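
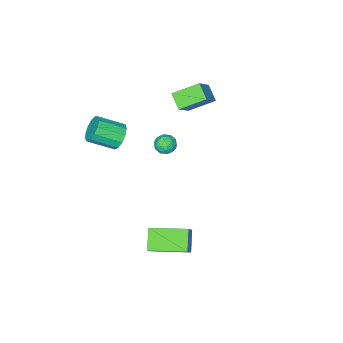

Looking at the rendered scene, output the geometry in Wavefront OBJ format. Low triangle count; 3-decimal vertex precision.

v 2.367 -1.438 3.577
v 2.939 -1.147 3.083
v 4.026 -2.052 3.809
v 3.453 -2.342 4.303
v 2.928 -0.869 3.444
v 4.015 -1.774 4.171
v 2.739 -0.772 3.848
v 3.826 -1.676 4.575
v 2.432 -0.886 4.166
v 3.519 -1.79 4.893
v 2.104 -1.175 4.296
v 3.191 -2.08 5.023
v 1.859 -1.548 4.198
v 2.946 -2.452 4.925
v 1.776 -1.885 3.903
v 2.863 -2.79 4.63
v 1.88 -2.081 3.504
v 2.967 -2.986 4.231
v 2.138 -2.072 3.128
v 3.225 -2.977 3.855
v 2.469 -1.862 2.894
v 3.556 -2.767 3.621
v 2.768 -1.517 2.878
v 3.855 -2.422 3.604
v 0.215 0.42 3.095
v 0.591 0.935 3.164
v 1.009 -0.195 3.356
v 1.385 0.32 3.425
v 0.907 0.214 3.84
v 0.417 0.594 3.678
v 1.183 0.146 2.842
v 0.693 0.526 2.68
v 1.19 0.766 3.007
v 1.019 0.807 3.624
v 0.581 -0.067 2.896
v 0.41 -0.026 3.513
v 0.333 0.731 3.106
v 1.267 0.009 3.414
v 0.986 -0.054 3.657
v 1.207 0.249 3.698
v 0.231 0.531 3.409
v 0.452 0.834 3.449
v 0.638 0.41 3.847
v 1.148 -0.094 3.071
v 1.369 0.209 3.111
v 0.393 0.491 2.822
v 0.614 0.794 2.863
v 0.962 0.33 2.673
v 0.906 0.935 3.055
v 1.373 0.573 3.209
v 1.254 0.471 2.866
v 0.966 0.694 2.771
v 0.806 0.959 3.418
v 1.273 0.598 3.571
v 0.992 0.535 3.815
v 0.703 0.759 3.72
v 1.158 0.86 3.326
v 0.327 0.142 2.949
v 0.794 -0.219 3.102
v 0.897 -0.019 2.8
v 0.608 0.205 2.705
v 0.227 0.167 3.311
v 0.694 -0.195 3.465
v 0.634 0.046 3.749
v 0.346 0.269 3.654
v 0.442 -0.12 3.194
v 1.567 3.284 -3.503
v 0.818 2.51 -2.671
v 2.05 3.552 -2.818
v 1.301 2.779 -1.987
v 2.919 1.641 -3.813
v 2.17 0.868 -2.982
v 3.402 1.91 -3.129
v 2.653 1.136 -2.297
v -2.581 -1.68 2.354
v -2.836 -2.544 2.931
v -3.78 -0.827 3.102
v -4.034 -1.692 3.679
v -1.466 -1.188 3.581
v -1.72 -2.053 4.158
v -2.664 -0.336 4.329
v -2.919 -1.2 4.906
f 2 1 5
f 2 5 3
f 3 5 6
f 3 6 4
f 5 1 7
f 5 7 6
f 6 7 8
f 6 8 4
f 7 1 9
f 7 9 8
f 8 9 10
f 8 10 4
f 9 1 11
f 9 11 10
f 10 11 12
f 10 12 4
f 11 1 13
f 11 13 12
f 12 13 14
f 12 14 4
f 13 1 15
f 13 15 14
f 14 15 16
f 14 16 4
f 15 1 17
f 15 17 16
f 16 17 18
f 16 18 4
f 17 1 19
f 17 19 18
f 18 19 20
f 18 20 4
f 19 1 21
f 19 21 20
f 20 21 22
f 20 22 4
f 21 1 23
f 21 23 22
f 22 23 24
f 22 24 4
f 23 1 2
f 23 2 24
f 24 2 3
f 24 3 4
f 25 62 41
f 62 36 65
f 41 65 30
f 62 65 41
f 25 41 37
f 41 30 42
f 37 42 26
f 41 42 37
f 25 37 46
f 37 26 47
f 46 47 32
f 37 47 46
f 25 46 58
f 46 32 61
f 58 61 35
f 46 61 58
f 25 58 62
f 58 35 66
f 62 66 36
f 58 66 62
f 26 42 53
f 42 30 56
f 53 56 34
f 42 56 53
f 30 65 43
f 65 36 64
f 43 64 29
f 65 64 43
f 36 66 63
f 66 35 59
f 63 59 27
f 66 59 63
f 35 61 60
f 61 32 48
f 60 48 31
f 61 48 60
f 32 47 52
f 47 26 49
f 52 49 33
f 47 49 52
f 28 54 40
f 54 34 55
f 40 55 29
f 54 55 40
f 28 40 38
f 40 29 39
f 38 39 27
f 40 39 38
f 28 38 45
f 38 27 44
f 45 44 31
f 38 44 45
f 28 45 50
f 45 31 51
f 50 51 33
f 45 51 50
f 28 50 54
f 50 33 57
f 54 57 34
f 50 57 54
f 29 55 43
f 55 34 56
f 43 56 30
f 55 56 43
f 27 39 63
f 39 29 64
f 63 64 36
f 39 64 63
f 31 44 60
f 44 27 59
f 60 59 35
f 44 59 60
f 33 51 52
f 51 31 48
f 52 48 32
f 51 48 52
f 34 57 53
f 57 33 49
f 53 49 26
f 57 49 53
f 68 70 67
f 71 68 67
f 67 70 69
f 69 71 67
f 68 74 70
f 72 68 71
f 72 74 68
f 70 74 69
f 73 71 69
f 69 74 73
f 73 72 71
f 74 72 73
f 76 78 75
f 79 76 75
f 75 78 77
f 77 79 75
f 76 82 78
f 80 76 79
f 80 82 76
f 78 82 77
f 81 79 77
f 77 82 81
f 81 80 79
f 82 80 81



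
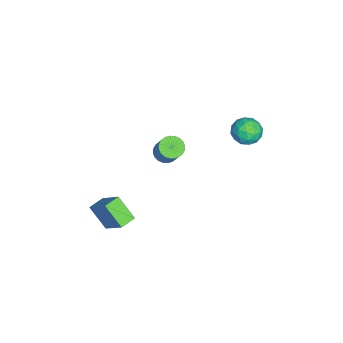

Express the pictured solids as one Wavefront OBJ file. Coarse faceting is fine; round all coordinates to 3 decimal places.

v -1.269 3.343 1.454
v -0.491 3.501 1.547
v -1.209 2.479 2.413
v -0.431 2.637 2.506
v -0.977 3.186 2.703
v -1.014 3.721 2.11
v -0.686 2.259 1.85
v -0.723 2.794 1.257
v -0.131 2.831 1.792
v -0.31 3.404 2.319
v -1.39 2.576 1.641
v -1.569 3.149 2.168
v -0.885 3.498 1.416
v -0.815 2.482 2.544
v -1.135 2.805 2.66
v -0.678 2.898 2.715
v -1.193 3.627 1.747
v -0.735 3.72 1.802
v -1.021 3.535 2.482
v -0.965 2.26 2.158
v -0.507 2.353 2.213
v -1.022 3.082 1.245
v -0.565 3.175 1.3
v -0.679 2.445 1.478
v -0.216 3.197 1.615
v -0.181 2.689 2.179
v -0.331 2.467 1.793
v -0.353 2.781 1.444
v -0.322 3.534 1.925
v -0.287 3.026 2.489
v -0.607 3.349 2.604
v -0.629 3.663 2.256
v -0.11 3.14 2.069
v -1.413 2.954 1.471
v -1.378 2.446 2.035
v -1.071 2.317 1.704
v -1.093 2.631 1.356
v -1.519 3.291 1.781
v -1.484 2.783 2.345
v -1.347 3.199 2.516
v -1.369 3.513 2.167
v -1.59 2.84 1.891
v -2.467 -1.038 -2.059
v -2.08 -0.669 -2.411
v -1.206 -0.253 -1.013
v -1.593 -0.622 -0.661
v -2.258 -0.507 -2.348
v -1.384 -0.09 -0.95
v -2.468 -0.425 -2.241
v -1.595 -0.008 -0.843
v -2.678 -0.436 -2.106
v -1.805 -0.02 -0.708
v -2.856 -0.539 -1.964
v -1.982 -0.123 -0.566
v -2.975 -0.718 -1.837
v -2.101 -0.302 -0.439
v -3.016 -0.946 -1.743
v -2.142 -0.53 -0.345
v -2.973 -1.188 -1.698
v -2.1 -0.771 -0.3
v -2.854 -1.407 -1.707
v -1.98 -0.991 -0.309
v -2.676 -1.57 -1.77
v -1.802 -1.153 -0.372
v -2.465 -1.652 -1.877
v -1.592 -1.235 -0.479
v -2.255 -1.64 -2.012
v -1.382 -1.224 -0.614
v -2.078 -1.537 -2.154
v -1.204 -1.121 -0.756
v -1.959 -1.358 -2.281
v -1.085 -0.942 -0.883
v -1.918 -1.13 -2.375
v -1.044 -0.714 -0.977
v -1.96 -0.889 -2.42
v -1.087 -0.472 -1.022
v 1.063 -2.799 -4.035
v 0.511 -3.655 -3.047
v 1.952 -1.869 -2.734
v 1.399 -2.725 -1.745
v 1.721 -3.315 -4.115
v 1.168 -4.171 -3.126
v 2.609 -2.385 -2.813
v 2.057 -3.241 -1.825
f 1 38 17
f 38 12 41
f 17 41 6
f 38 41 17
f 1 17 13
f 17 6 18
f 13 18 2
f 17 18 13
f 1 13 22
f 13 2 23
f 22 23 8
f 13 23 22
f 1 22 34
f 22 8 37
f 34 37 11
f 22 37 34
f 1 34 38
f 34 11 42
f 38 42 12
f 34 42 38
f 2 18 29
f 18 6 32
f 29 32 10
f 18 32 29
f 6 41 19
f 41 12 40
f 19 40 5
f 41 40 19
f 12 42 39
f 42 11 35
f 39 35 3
f 42 35 39
f 11 37 36
f 37 8 24
f 36 24 7
f 37 24 36
f 8 23 28
f 23 2 25
f 28 25 9
f 23 25 28
f 4 30 16
f 30 10 31
f 16 31 5
f 30 31 16
f 4 16 14
f 16 5 15
f 14 15 3
f 16 15 14
f 4 14 21
f 14 3 20
f 21 20 7
f 14 20 21
f 4 21 26
f 21 7 27
f 26 27 9
f 21 27 26
f 4 26 30
f 26 9 33
f 30 33 10
f 26 33 30
f 5 31 19
f 31 10 32
f 19 32 6
f 31 32 19
f 3 15 39
f 15 5 40
f 39 40 12
f 15 40 39
f 7 20 36
f 20 3 35
f 36 35 11
f 20 35 36
f 9 27 28
f 27 7 24
f 28 24 8
f 27 24 28
f 10 33 29
f 33 9 25
f 29 25 2
f 33 25 29
f 44 43 47
f 44 47 45
f 45 47 48
f 45 48 46
f 47 43 49
f 47 49 48
f 48 49 50
f 48 50 46
f 49 43 51
f 49 51 50
f 50 51 52
f 50 52 46
f 51 43 53
f 51 53 52
f 52 53 54
f 52 54 46
f 53 43 55
f 53 55 54
f 54 55 56
f 54 56 46
f 55 43 57
f 55 57 56
f 56 57 58
f 56 58 46
f 57 43 59
f 57 59 58
f 58 59 60
f 58 60 46
f 59 43 61
f 59 61 60
f 60 61 62
f 60 62 46
f 61 43 63
f 61 63 62
f 62 63 64
f 62 64 46
f 63 43 65
f 63 65 64
f 64 65 66
f 64 66 46
f 65 43 67
f 65 67 66
f 66 67 68
f 66 68 46
f 67 43 69
f 67 69 68
f 68 69 70
f 68 70 46
f 69 43 71
f 69 71 70
f 70 71 72
f 70 72 46
f 71 43 73
f 71 73 72
f 72 73 74
f 72 74 46
f 73 43 75
f 73 75 74
f 74 75 76
f 74 76 46
f 75 43 44
f 75 44 76
f 76 44 45
f 76 45 46
f 78 80 77
f 81 78 77
f 77 80 79
f 79 81 77
f 78 84 80
f 82 78 81
f 82 84 78
f 80 84 79
f 83 81 79
f 79 84 83
f 83 82 81
f 84 82 83



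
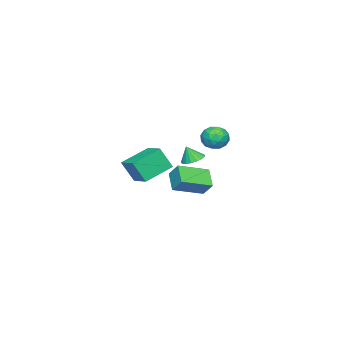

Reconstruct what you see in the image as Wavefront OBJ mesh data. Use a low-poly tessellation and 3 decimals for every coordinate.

v 4.145 -1.226 1.46
v 4.458 -1.877 2.843
v 2.511 -0.403 2.216
v 2.824 -1.054 3.599
v 4.916 -0.046 1.841
v 5.229 -0.697 3.224
v 3.282 0.777 2.597
v 3.595 0.126 3.98
v -3.71 -1.58 0.641
v -3.157 -1.035 0.713
v -3.49 -1.94 1.679
v -3.466 -0.866 0.837
v -3.83 -0.86 0.917
v -4.168 -1.02 0.933
v -4.4 -1.307 0.883
v -4.474 -1.658 0.777
v -4.374 -1.99 0.64
v -4.121 -2.228 0.503
v -3.774 -2.318 0.399
v -3.413 -2.239 0.349
v -3.119 -2.009 0.367
v -2.961 -1.68 0.447
v -2.975 -1.329 0.572
v -2.203 -0.345 -0.209
v -1.947 0.394 0.649
v -1.287 0.368 -1.095
v -1.032 1.106 -0.238
v -0.648 -1.586 0.398
v -0.393 -0.848 1.255
v 0.267 -0.874 -0.489
v 0.523 -0.135 0.369
v -2.493 1.087 3.29
v -2.051 0.613 2.63
v -3.589 0.067 3.29
v -3.147 -0.407 2.63
v -2.794 -0.366 3.484
v -2.117 0.264 3.484
v -3.523 0.416 2.436
v -2.846 1.046 2.436
v -2.688 0.198 2.102
v -2.238 -0.285 2.75
v -3.402 0.965 3.17
v -2.952 0.482 3.818
v -2.176 0.94 2.96
v -3.464 -0.26 2.96
v -3.257 -0.236 3.462
v -2.997 -0.514 3.074
v -2.215 0.735 3.462
v -1.955 0.456 3.074
v -2.392 -0.12 3.576
v -3.685 0.224 2.846
v -3.425 -0.055 2.458
v -2.643 1.194 2.846
v -2.383 0.916 2.458
v -3.248 0.8 2.344
v -2.291 0.417 2.261
v -2.935 -0.183 2.261
v -3.155 0.301 2.147
v -2.757 0.672 2.147
v -2.026 0.133 2.642
v -2.67 -0.467 2.642
v -2.463 -0.443 3.144
v -2.065 -0.072 3.144
v -2.4 -0.111 2.332
v -2.97 1.147 3.278
v -3.614 0.547 3.278
v -3.575 0.752 2.776
v -3.177 1.123 2.776
v -2.705 0.863 3.659
v -3.349 0.263 3.659
v -2.883 0.008 3.773
v -2.485 0.379 3.773
v -3.24 0.791 3.588
f 2 4 1
f 5 2 1
f 1 4 3
f 3 5 1
f 2 8 4
f 6 2 5
f 6 8 2
f 4 8 3
f 7 5 3
f 3 8 7
f 7 6 5
f 8 6 7
f 10 9 12
f 10 12 11
f 12 9 13
f 12 13 11
f 13 9 14
f 13 14 11
f 14 9 15
f 14 15 11
f 15 9 16
f 15 16 11
f 16 9 17
f 16 17 11
f 17 9 18
f 17 18 11
f 18 9 19
f 18 19 11
f 19 9 20
f 19 20 11
f 20 9 21
f 20 21 11
f 21 9 22
f 21 22 11
f 22 9 23
f 22 23 11
f 23 9 10
f 23 10 11
f 25 27 24
f 28 25 24
f 24 27 26
f 26 28 24
f 25 31 27
f 29 25 28
f 29 31 25
f 27 31 26
f 30 28 26
f 26 31 30
f 30 29 28
f 31 29 30
f 32 69 48
f 69 43 72
f 48 72 37
f 69 72 48
f 32 48 44
f 48 37 49
f 44 49 33
f 48 49 44
f 32 44 53
f 44 33 54
f 53 54 39
f 44 54 53
f 32 53 65
f 53 39 68
f 65 68 42
f 53 68 65
f 32 65 69
f 65 42 73
f 69 73 43
f 65 73 69
f 33 49 60
f 49 37 63
f 60 63 41
f 49 63 60
f 37 72 50
f 72 43 71
f 50 71 36
f 72 71 50
f 43 73 70
f 73 42 66
f 70 66 34
f 73 66 70
f 42 68 67
f 68 39 55
f 67 55 38
f 68 55 67
f 39 54 59
f 54 33 56
f 59 56 40
f 54 56 59
f 35 61 47
f 61 41 62
f 47 62 36
f 61 62 47
f 35 47 45
f 47 36 46
f 45 46 34
f 47 46 45
f 35 45 52
f 45 34 51
f 52 51 38
f 45 51 52
f 35 52 57
f 52 38 58
f 57 58 40
f 52 58 57
f 35 57 61
f 57 40 64
f 61 64 41
f 57 64 61
f 36 62 50
f 62 41 63
f 50 63 37
f 62 63 50
f 34 46 70
f 46 36 71
f 70 71 43
f 46 71 70
f 38 51 67
f 51 34 66
f 67 66 42
f 51 66 67
f 40 58 59
f 58 38 55
f 59 55 39
f 58 55 59
f 41 64 60
f 64 40 56
f 60 56 33
f 64 56 60



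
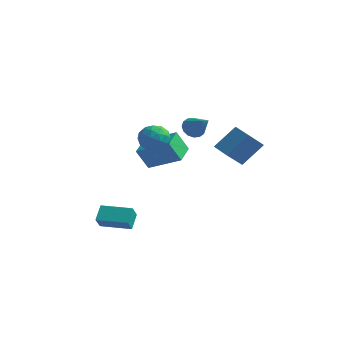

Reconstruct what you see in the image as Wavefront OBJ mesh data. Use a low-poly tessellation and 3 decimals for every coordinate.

v -3.524 0.779 -0.287
v -3.932 0.319 0.87
v -4.002 2.001 0.03
v -4.409 1.542 1.187
v -1.831 1.238 0.493
v -2.238 0.779 1.65
v -2.308 2.461 0.81
v -2.716 2.001 1.967
v -2.884 0.113 1.799
v -2.341 0.58 2.279
v -2.319 -1.06 2.301
v -1.776 -0.593 2.781
v -2.618 -0.602 2.967
v -2.967 0.123 2.657
v -1.693 -0.603 1.923
v -2.042 0.122 1.613
v -1.605 0.137 2.356
v -2.177 0.138 3.001
v -2.483 -0.618 1.579
v -3.055 -0.617 2.224
v -2.662 0.449 1.995
v -1.998 -0.929 2.585
v -2.493 -0.935 2.694
v -2.174 -0.66 2.977
v -3.03 0.181 2.217
v -2.711 0.455 2.499
v -2.874 -0.239 2.904
v -1.949 -0.935 2.081
v -1.63 -0.661 2.363
v -2.486 0.18 1.603
v -2.167 0.455 1.886
v -1.786 -0.241 1.676
v -1.91 0.464 2.323
v -1.578 -0.226 2.617
v -1.529 -0.232 2.113
v -1.734 0.194 1.931
v -2.246 0.464 2.702
v -1.914 -0.225 2.997
v -2.409 -0.23 3.106
v -2.614 0.196 2.924
v -1.814 0.204 2.747
v -2.746 -0.255 1.583
v -2.414 -0.944 1.878
v -2.046 -0.676 1.656
v -2.251 -0.25 1.474
v -3.082 -0.254 1.963
v -2.75 -0.944 2.257
v -2.926 -0.674 2.649
v -3.131 -0.248 2.467
v -2.846 -0.684 1.833
v -1.43 1.712 2.641
v -1.181 1.395 2.131
v -0.21 1.288 3.499
v -1.057 1.707 2.109
v -1.032 2.02 2.229
v -1.114 2.251 2.459
v -1.281 2.337 2.739
v -1.487 2.256 2.992
v -1.678 2.029 3.151
v -1.802 1.717 3.173
v -1.827 1.404 3.053
v -1.745 1.173 2.822
v -1.578 1.087 2.543
v -1.372 1.168 2.29
v 0.149 3.605 -0.06
v -0.019 2.522 0.874
v -0.892 3.973 0.179
v -1.061 2.89 1.113
v 0.761 4.55 1.147
v 0.592 3.467 2.081
v -0.281 4.918 1.386
v -0.449 3.835 2.32
v -3.724 -2.719 -3.174
v -3.519 -3.27 -2.519
v -3.987 -2.023 -2.506
v -3.782 -2.574 -1.851
v -2.198 -2.146 -3.169
v -1.993 -2.697 -2.514
v -2.461 -1.45 -2.501
v -2.256 -2.001 -1.846
f 2 4 1
f 5 2 1
f 1 4 3
f 3 5 1
f 2 8 4
f 6 2 5
f 6 8 2
f 4 8 3
f 7 5 3
f 3 8 7
f 7 6 5
f 8 6 7
f 9 46 25
f 46 20 49
f 25 49 14
f 46 49 25
f 9 25 21
f 25 14 26
f 21 26 10
f 25 26 21
f 9 21 30
f 21 10 31
f 30 31 16
f 21 31 30
f 9 30 42
f 30 16 45
f 42 45 19
f 30 45 42
f 9 42 46
f 42 19 50
f 46 50 20
f 42 50 46
f 10 26 37
f 26 14 40
f 37 40 18
f 26 40 37
f 14 49 27
f 49 20 48
f 27 48 13
f 49 48 27
f 20 50 47
f 50 19 43
f 47 43 11
f 50 43 47
f 19 45 44
f 45 16 32
f 44 32 15
f 45 32 44
f 16 31 36
f 31 10 33
f 36 33 17
f 31 33 36
f 12 38 24
f 38 18 39
f 24 39 13
f 38 39 24
f 12 24 22
f 24 13 23
f 22 23 11
f 24 23 22
f 12 22 29
f 22 11 28
f 29 28 15
f 22 28 29
f 12 29 34
f 29 15 35
f 34 35 17
f 29 35 34
f 12 34 38
f 34 17 41
f 38 41 18
f 34 41 38
f 13 39 27
f 39 18 40
f 27 40 14
f 39 40 27
f 11 23 47
f 23 13 48
f 47 48 20
f 23 48 47
f 15 28 44
f 28 11 43
f 44 43 19
f 28 43 44
f 17 35 36
f 35 15 32
f 36 32 16
f 35 32 36
f 18 41 37
f 41 17 33
f 37 33 10
f 41 33 37
f 52 51 54
f 52 54 53
f 54 51 55
f 54 55 53
f 55 51 56
f 55 56 53
f 56 51 57
f 56 57 53
f 57 51 58
f 57 58 53
f 58 51 59
f 58 59 53
f 59 51 60
f 59 60 53
f 60 51 61
f 60 61 53
f 61 51 62
f 61 62 53
f 62 51 63
f 62 63 53
f 63 51 64
f 63 64 53
f 64 51 52
f 64 52 53
f 66 68 65
f 69 66 65
f 65 68 67
f 67 69 65
f 66 72 68
f 70 66 69
f 70 72 66
f 68 72 67
f 71 69 67
f 67 72 71
f 71 70 69
f 72 70 71
f 74 76 73
f 77 74 73
f 73 76 75
f 75 77 73
f 74 80 76
f 78 74 77
f 78 80 74
f 76 80 75
f 79 77 75
f 75 80 79
f 79 78 77
f 80 78 79



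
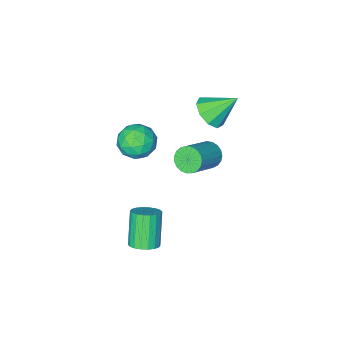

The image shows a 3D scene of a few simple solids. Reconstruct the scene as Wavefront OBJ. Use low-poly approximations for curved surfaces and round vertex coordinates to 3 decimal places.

v -1.219 -0.403 -0.475
v -0.794 -0.378 -1.129
v 0.824 0.147 -0.058
v 0.399 0.123 0.595
v -0.906 -0.074 -1.11
v 0.712 0.451 -0.039
v -1.072 0.173 -0.981
v 0.546 0.698 0.09
v -1.263 0.321 -0.764
v 0.355 0.846 0.307
v -1.446 0.343 -0.498
v 0.172 0.869 0.573
v -1.591 0.237 -0.227
v 0.027 0.762 0.843
v -1.671 0.02 0
v -0.053 0.545 1.071
v -1.673 -0.27 0.145
v -0.055 0.255 1.216
v -1.596 -0.583 0.183
v 0.022 -0.058 1.254
v -1.454 -0.865 0.107
v 0.164 -0.34 1.178
v -1.272 -1.067 -0.069
v 0.346 -0.541 1.001
v -1.08 -1.154 -0.316
v 0.538 -0.628 0.754
v -0.913 -1.111 -0.591
v 0.705 -0.585 0.48
v -0.798 -0.945 -0.845
v 0.82 -0.42 0.226
v -0.756 -0.686 -1.036
v 0.862 -0.161 0.035
v 3.643 1.066 -3.649
v 4.373 0.912 -3.423
v 3.687 0.099 -1.765
v 2.957 0.254 -1.991
v 4.317 1.228 -3.291
v 3.631 0.415 -1.633
v 4.127 1.512 -3.23
v 3.441 0.699 -1.572
v 3.842 1.708 -3.252
v 3.156 0.895 -1.594
v 3.517 1.777 -3.353
v 2.831 0.964 -1.695
v 3.217 1.705 -3.512
v 2.531 0.892 -1.854
v 3.001 1.507 -3.699
v 2.315 0.694 -2.04
v 2.913 1.221 -3.875
v 2.227 0.408 -2.217
v 2.969 0.905 -4.007
v 2.283 0.092 -2.349
v 3.159 0.621 -4.068
v 2.473 -0.192 -2.41
v 3.444 0.425 -4.046
v 2.758 -0.388 -2.388
v 3.769 0.356 -3.945
v 3.083 -0.457 -2.287
v 4.069 0.428 -3.786
v 3.383 -0.385 -2.128
v 4.285 0.626 -3.6
v 3.599 -0.187 -1.941
v -2.822 -2.494 0.285
v -1.991 -2.245 0.84
v -3.918 -1.666 1.555
v -2.136 -1.732 0.38
v -2.602 -1.575 -0.124
v -3.171 -1.848 -0.437
v -3.577 -2.424 -0.412
v -3.63 -3.032 -0.06
v -3.304 -3.389 0.453
v -2.754 -3.327 0.888
v -2.235 -2.875 1.041
v 0.429 -2.563 -0.482
v 1.199 -1.967 -0.008
v 1.361 -4.013 -0.172
v 2.131 -3.417 0.302
v 1.165 -3.532 0.778
v 0.589 -2.636 0.587
v 1.971 -3.344 -0.767
v 1.395 -2.448 -0.958
v 2.152 -2.45 -0.184
v 1.654 -2.566 0.771
v 0.906 -3.414 -0.951
v 0.408 -3.53 0.004
v 0.732 -2.137 -0.272
v 1.828 -3.843 0.092
v 1.261 -3.91 0.372
v 1.713 -3.56 0.651
v 0.373 -2.531 0.077
v 0.826 -2.18 0.356
v 0.806 -3.1 0.818
v 1.734 -3.8 -0.536
v 2.187 -3.449 -0.257
v 0.847 -2.42 -0.831
v 1.299 -2.07 -0.552
v 1.754 -2.88 -0.998
v 1.745 -2.071 -0.097
v 2.293 -2.923 0.085
v 2.199 -2.881 -0.543
v 1.86 -2.354 -0.655
v 1.452 -2.139 0.464
v 2 -2.992 0.646
v 1.432 -3.059 0.926
v 1.094 -2.532 0.814
v 2.012 -2.423 0.361
v 0.56 -2.988 -0.826
v 1.108 -3.841 -0.644
v 1.466 -3.448 -0.994
v 1.128 -2.921 -1.106
v 0.267 -3.057 -0.265
v 0.815 -3.909 -0.083
v 0.7 -3.626 0.475
v 0.361 -3.099 0.363
v 0.548 -3.557 -0.541
f 2 1 5
f 2 5 3
f 3 5 6
f 3 6 4
f 5 1 7
f 5 7 6
f 6 7 8
f 6 8 4
f 7 1 9
f 7 9 8
f 8 9 10
f 8 10 4
f 9 1 11
f 9 11 10
f 10 11 12
f 10 12 4
f 11 1 13
f 11 13 12
f 12 13 14
f 12 14 4
f 13 1 15
f 13 15 14
f 14 15 16
f 14 16 4
f 15 1 17
f 15 17 16
f 16 17 18
f 16 18 4
f 17 1 19
f 17 19 18
f 18 19 20
f 18 20 4
f 19 1 21
f 19 21 20
f 20 21 22
f 20 22 4
f 21 1 23
f 21 23 22
f 22 23 24
f 22 24 4
f 23 1 25
f 23 25 24
f 24 25 26
f 24 26 4
f 25 1 27
f 25 27 26
f 26 27 28
f 26 28 4
f 27 1 29
f 27 29 28
f 28 29 30
f 28 30 4
f 29 1 31
f 29 31 30
f 30 31 32
f 30 32 4
f 31 1 2
f 31 2 32
f 32 2 3
f 32 3 4
f 34 33 37
f 34 37 35
f 35 37 38
f 35 38 36
f 37 33 39
f 37 39 38
f 38 39 40
f 38 40 36
f 39 33 41
f 39 41 40
f 40 41 42
f 40 42 36
f 41 33 43
f 41 43 42
f 42 43 44
f 42 44 36
f 43 33 45
f 43 45 44
f 44 45 46
f 44 46 36
f 45 33 47
f 45 47 46
f 46 47 48
f 46 48 36
f 47 33 49
f 47 49 48
f 48 49 50
f 48 50 36
f 49 33 51
f 49 51 50
f 50 51 52
f 50 52 36
f 51 33 53
f 51 53 52
f 52 53 54
f 52 54 36
f 53 33 55
f 53 55 54
f 54 55 56
f 54 56 36
f 55 33 57
f 55 57 56
f 56 57 58
f 56 58 36
f 57 33 59
f 57 59 58
f 58 59 60
f 58 60 36
f 59 33 61
f 59 61 60
f 60 61 62
f 60 62 36
f 61 33 34
f 61 34 62
f 62 34 35
f 62 35 36
f 64 63 66
f 64 66 65
f 66 63 67
f 66 67 65
f 67 63 68
f 67 68 65
f 68 63 69
f 68 69 65
f 69 63 70
f 69 70 65
f 70 63 71
f 70 71 65
f 71 63 72
f 71 72 65
f 72 63 73
f 72 73 65
f 73 63 64
f 73 64 65
f 74 111 90
f 111 85 114
f 90 114 79
f 111 114 90
f 74 90 86
f 90 79 91
f 86 91 75
f 90 91 86
f 74 86 95
f 86 75 96
f 95 96 81
f 86 96 95
f 74 95 107
f 95 81 110
f 107 110 84
f 95 110 107
f 74 107 111
f 107 84 115
f 111 115 85
f 107 115 111
f 75 91 102
f 91 79 105
f 102 105 83
f 91 105 102
f 79 114 92
f 114 85 113
f 92 113 78
f 114 113 92
f 85 115 112
f 115 84 108
f 112 108 76
f 115 108 112
f 84 110 109
f 110 81 97
f 109 97 80
f 110 97 109
f 81 96 101
f 96 75 98
f 101 98 82
f 96 98 101
f 77 103 89
f 103 83 104
f 89 104 78
f 103 104 89
f 77 89 87
f 89 78 88
f 87 88 76
f 89 88 87
f 77 87 94
f 87 76 93
f 94 93 80
f 87 93 94
f 77 94 99
f 94 80 100
f 99 100 82
f 94 100 99
f 77 99 103
f 99 82 106
f 103 106 83
f 99 106 103
f 78 104 92
f 104 83 105
f 92 105 79
f 104 105 92
f 76 88 112
f 88 78 113
f 112 113 85
f 88 113 112
f 80 93 109
f 93 76 108
f 109 108 84
f 93 108 109
f 82 100 101
f 100 80 97
f 101 97 81
f 100 97 101
f 83 106 102
f 106 82 98
f 102 98 75
f 106 98 102



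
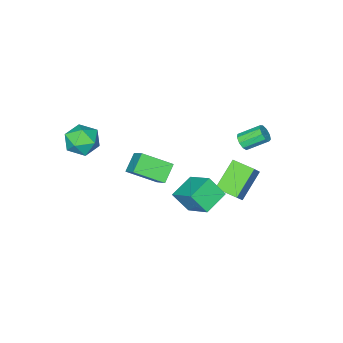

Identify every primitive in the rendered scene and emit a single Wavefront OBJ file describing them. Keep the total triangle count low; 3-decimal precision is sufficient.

v -4.191 0.481 -1.893
v -3.536 0.756 -1.066
v -4.54 1.675 -2.015
v -3.884 1.951 -1.188
v -2.776 0.769 -3.112
v -2.12 1.045 -2.285
v -3.124 1.964 -3.234
v -2.469 2.239 -2.407
v 2.082 -2.796 0.972
v 2.628 -2.458 1.737
v 2.792 -4.242 1.103
v 3.338 -3.904 1.868
v 2.353 -4.033 1.976
v 1.914 -3.139 1.894
v 3.506 -3.561 0.946
v 3.067 -2.667 0.864
v 3.508 -2.931 1.721
v 2.795 -3.223 2.358
v 2.625 -3.477 0.482
v 1.912 -3.769 1.119
v -3.404 1.565 1.007
v -3.062 1.956 0.995
v -3.874 2.687 1.701
v -4.216 2.295 1.713
v -3.283 1.979 0.717
v -4.095 2.71 1.423
v -3.561 1.808 0.575
v -4.372 2.539 1.281
v -3.765 1.523 0.635
v -4.577 2.254 1.341
v -3.8 1.258 0.869
v -4.612 1.988 1.575
v -3.65 1.136 1.168
v -4.462 1.866 1.873
v -3.385 1.215 1.391
v -4.197 1.945 2.097
v -3.129 1.457 1.435
v -3.941 2.188 2.141
v -3.001 1.75 1.279
v -3.813 2.481 1.984
v 0.273 0.029 0.428
v 1.334 -1.052 1.155
v 0.722 1.165 1.462
v 1.783 0.084 2.189
v 1.097 0.356 -0.289
v 2.158 -0.725 0.438
v 1.546 1.492 0.745
v 2.607 0.411 1.472
v -0.381 2.313 -0.604
v 0.037 1.604 0.362
v -0.244 3.812 0.437
v 0.174 3.102 1.404
v 0.946 2.498 -1.044
v 1.364 1.788 -0.077
v 1.083 3.996 -0.002
v 1.501 3.287 0.964
f 2 4 1
f 5 2 1
f 1 4 3
f 3 5 1
f 2 8 4
f 6 2 5
f 6 8 2
f 4 8 3
f 7 5 3
f 3 8 7
f 7 6 5
f 8 6 7
f 9 20 14
f 9 14 10
f 9 10 16
f 9 16 19
f 9 19 20
f 10 14 18
f 14 20 13
f 20 19 11
f 19 16 15
f 16 10 17
f 12 18 13
f 12 13 11
f 12 11 15
f 12 15 17
f 12 17 18
f 13 18 14
f 11 13 20
f 15 11 19
f 17 15 16
f 18 17 10
f 22 21 25
f 22 25 23
f 23 25 26
f 23 26 24
f 25 21 27
f 25 27 26
f 26 27 28
f 26 28 24
f 27 21 29
f 27 29 28
f 28 29 30
f 28 30 24
f 29 21 31
f 29 31 30
f 30 31 32
f 30 32 24
f 31 21 33
f 31 33 32
f 32 33 34
f 32 34 24
f 33 21 35
f 33 35 34
f 34 35 36
f 34 36 24
f 35 21 37
f 35 37 36
f 36 37 38
f 36 38 24
f 37 21 39
f 37 39 38
f 38 39 40
f 38 40 24
f 39 21 22
f 39 22 40
f 40 22 23
f 40 23 24
f 42 44 41
f 45 42 41
f 41 44 43
f 43 45 41
f 42 48 44
f 46 42 45
f 46 48 42
f 44 48 43
f 47 45 43
f 43 48 47
f 47 46 45
f 48 46 47
f 50 52 49
f 53 50 49
f 49 52 51
f 51 53 49
f 50 56 52
f 54 50 53
f 54 56 50
f 52 56 51
f 55 53 51
f 51 56 55
f 55 54 53
f 56 54 55



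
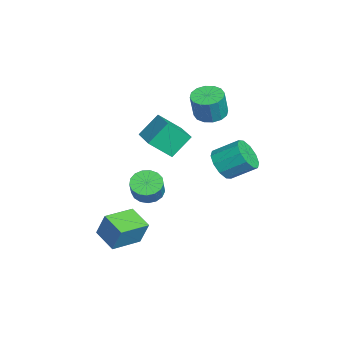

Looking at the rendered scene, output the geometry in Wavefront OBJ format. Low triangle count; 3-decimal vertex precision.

v -1.558 -1.376 1.477
v -2.087 -0.27 2.768
v -1.655 -0.046 0.298
v -2.184 1.06 1.589
v 0.444 -0.88 1.871
v -0.085 0.226 3.162
v 0.347 0.45 0.692
v -0.182 1.556 1.983
v 3.004 -0.952 -0.381
v 3.469 -0.192 -0.648
v 4.261 -0.288 0.453
v 3.796 -1.048 0.721
v 3.138 -0.032 -0.397
v 3.93 -0.128 0.705
v 2.777 -0.082 -0.142
v 3.569 -0.178 0.96
v 2.468 -0.332 0.059
v 3.26 -0.428 1.16
v 2.282 -0.724 0.159
v 3.074 -0.82 1.26
v 2.261 -1.168 0.135
v 3.053 -1.264 1.236
v 2.41 -1.562 -0.007
v 3.202 -1.659 1.094
v 2.696 -1.817 -0.235
v 3.488 -1.913 0.867
v 3.052 -1.874 -0.496
v 3.844 -1.97 0.606
v 3.397 -1.719 -0.73
v 4.189 -1.815 0.371
v 3.652 -1.389 -0.885
v 4.444 -1.485 0.217
v 3.759 -0.958 -0.924
v 4.551 -1.054 0.177
v 3.693 -0.526 -0.839
v 4.485 -0.623 0.263
v 2.629 -3.827 -3.968
v 2.999 -3.337 -2.405
v 1.43 -2.289 -4.166
v 1.8 -1.799 -2.602
v 3.86 -2.941 -4.538
v 4.23 -2.451 -2.974
v 2.661 -1.403 -4.735
v 3.031 -0.913 -3.172
v 1.62 3.136 0.754
v 2.048 3.645 -0.11
v 2.289 5.092 0.862
v 1.86 4.584 1.726
v 1.383 3.756 -0.111
v 1.624 5.204 0.861
v 0.809 3.63 0.219
v 1.05 5.078 1.19
v 0.544 3.316 0.753
v 0.785 4.764 1.724
v 0.691 2.933 1.287
v 0.932 4.381 2.259
v 1.191 2.628 1.618
v 1.432 4.075 2.59
v 1.856 2.516 1.619
v 2.097 3.964 2.591
v 2.43 2.642 1.29
v 2.671 4.09 2.261
v 2.695 2.956 0.756
v 2.936 4.404 1.727
v 2.548 3.339 0.221
v 2.789 4.787 1.193
v -3.914 2.834 1.88
v -3.088 3.396 1.734
v -2.62 3.149 3.434
v -3.446 2.586 3.58
v -3.457 3.734 1.885
v -2.989 3.487 3.585
v -3.949 3.831 2.035
v -3.48 3.584 3.734
v -4.431 3.66 2.143
v -3.963 3.413 3.842
v -4.775 3.268 2.181
v -4.306 3.021 3.88
v -4.888 2.76 2.138
v -4.42 2.513 3.837
v -4.74 2.271 2.026
v -4.272 2.024 3.726
v -4.371 1.933 1.875
v -3.903 1.686 3.575
v -3.88 1.836 1.726
v -3.411 1.589 3.425
v -3.397 2.007 1.618
v -2.929 1.76 3.317
v -3.054 2.399 1.58
v -2.585 2.152 3.279
v -2.94 2.907 1.623
v -2.472 2.66 3.322
f 2 4 1
f 5 2 1
f 1 4 3
f 3 5 1
f 2 8 4
f 6 2 5
f 6 8 2
f 4 8 3
f 7 5 3
f 3 8 7
f 7 6 5
f 8 6 7
f 10 9 13
f 10 13 11
f 11 13 14
f 11 14 12
f 13 9 15
f 13 15 14
f 14 15 16
f 14 16 12
f 15 9 17
f 15 17 16
f 16 17 18
f 16 18 12
f 17 9 19
f 17 19 18
f 18 19 20
f 18 20 12
f 19 9 21
f 19 21 20
f 20 21 22
f 20 22 12
f 21 9 23
f 21 23 22
f 22 23 24
f 22 24 12
f 23 9 25
f 23 25 24
f 24 25 26
f 24 26 12
f 25 9 27
f 25 27 26
f 26 27 28
f 26 28 12
f 27 9 29
f 27 29 28
f 28 29 30
f 28 30 12
f 29 9 31
f 29 31 30
f 30 31 32
f 30 32 12
f 31 9 33
f 31 33 32
f 32 33 34
f 32 34 12
f 33 9 35
f 33 35 34
f 34 35 36
f 34 36 12
f 35 9 10
f 35 10 36
f 36 10 11
f 36 11 12
f 38 40 37
f 41 38 37
f 37 40 39
f 39 41 37
f 38 44 40
f 42 38 41
f 42 44 38
f 40 44 39
f 43 41 39
f 39 44 43
f 43 42 41
f 44 42 43
f 46 45 49
f 46 49 47
f 47 49 50
f 47 50 48
f 49 45 51
f 49 51 50
f 50 51 52
f 50 52 48
f 51 45 53
f 51 53 52
f 52 53 54
f 52 54 48
f 53 45 55
f 53 55 54
f 54 55 56
f 54 56 48
f 55 45 57
f 55 57 56
f 56 57 58
f 56 58 48
f 57 45 59
f 57 59 58
f 58 59 60
f 58 60 48
f 59 45 61
f 59 61 60
f 60 61 62
f 60 62 48
f 61 45 63
f 61 63 62
f 62 63 64
f 62 64 48
f 63 45 65
f 63 65 64
f 64 65 66
f 64 66 48
f 65 45 46
f 65 46 66
f 66 46 47
f 66 47 48
f 68 67 71
f 68 71 69
f 69 71 72
f 69 72 70
f 71 67 73
f 71 73 72
f 72 73 74
f 72 74 70
f 73 67 75
f 73 75 74
f 74 75 76
f 74 76 70
f 75 67 77
f 75 77 76
f 76 77 78
f 76 78 70
f 77 67 79
f 77 79 78
f 78 79 80
f 78 80 70
f 79 67 81
f 79 81 80
f 80 81 82
f 80 82 70
f 81 67 83
f 81 83 82
f 82 83 84
f 82 84 70
f 83 67 85
f 83 85 84
f 84 85 86
f 84 86 70
f 85 67 87
f 85 87 86
f 86 87 88
f 86 88 70
f 87 67 89
f 87 89 88
f 88 89 90
f 88 90 70
f 89 67 91
f 89 91 90
f 90 91 92
f 90 92 70
f 91 67 68
f 91 68 92
f 92 68 69
f 92 69 70



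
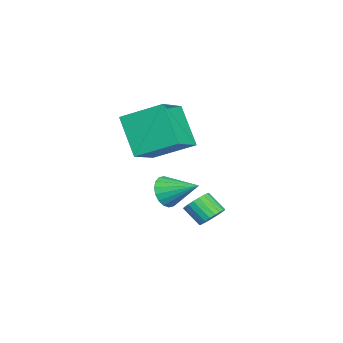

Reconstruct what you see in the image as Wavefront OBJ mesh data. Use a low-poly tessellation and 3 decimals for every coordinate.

v -4.07 -0.006 -0.595
v -3.519 -0.405 -0.12
v -3.63 1.426 0.095
v -3.322 -0.32 -0.421
v -3.273 -0.174 -0.756
v -3.382 0.006 -1.06
v -3.628 0.184 -1.271
v -3.961 0.323 -1.349
v -4.315 0.398 -1.277
v -4.621 0.392 -1.071
v -4.818 0.308 -0.77
v -4.867 0.161 -0.434
v -4.758 -0.019 -0.131
v -4.512 -0.196 0.081
v -4.18 -0.336 0.159
v -3.825 -0.41 0.087
v 0.741 2.736 0.547
v 1.074 2.302 0.256
v 0.773 1.61 0.942
v 0.439 2.044 1.233
v 1.245 2.396 0.425
v 0.943 1.704 1.111
v 1.328 2.549 0.616
v 1.026 1.856 1.302
v 1.309 2.734 0.794
v 1.008 2.041 1.48
v 1.192 2.919 0.93
v 0.891 2.227 1.616
v 0.998 3.073 1
v 0.696 2.381 1.686
v 0.758 3.168 0.991
v 0.457 2.476 1.677
v 0.516 3.189 0.906
v 0.215 2.497 1.592
v 0.312 3.132 0.758
v 0.011 2.439 1.444
v 0.183 3.006 0.574
v -0.118 2.313 1.26
v 0.15 2.833 0.386
v -0.151 2.141 1.071
v 0.219 2.644 0.225
v -0.082 1.952 0.911
v 0.378 2.471 0.12
v 0.077 1.778 0.806
v 0.6 2.343 0.089
v 0.299 1.651 0.774
v 0.847 2.284 0.137
v 0.545 1.591 0.823
v -2.094 -1.5 4.365
v -2.027 0.27 5.25
v -3.695 -1.075 3.635
v -3.628 0.695 4.52
v -1.112 -0.695 2.68
v -1.045 1.075 3.565
v -2.713 -0.27 1.95
v -2.646 1.5 2.835
f 2 1 4
f 2 4 3
f 4 1 5
f 4 5 3
f 5 1 6
f 5 6 3
f 6 1 7
f 6 7 3
f 7 1 8
f 7 8 3
f 8 1 9
f 8 9 3
f 9 1 10
f 9 10 3
f 10 1 11
f 10 11 3
f 11 1 12
f 11 12 3
f 12 1 13
f 12 13 3
f 13 1 14
f 13 14 3
f 14 1 15
f 14 15 3
f 15 1 16
f 15 16 3
f 16 1 2
f 16 2 3
f 18 17 21
f 18 21 19
f 19 21 22
f 19 22 20
f 21 17 23
f 21 23 22
f 22 23 24
f 22 24 20
f 23 17 25
f 23 25 24
f 24 25 26
f 24 26 20
f 25 17 27
f 25 27 26
f 26 27 28
f 26 28 20
f 27 17 29
f 27 29 28
f 28 29 30
f 28 30 20
f 29 17 31
f 29 31 30
f 30 31 32
f 30 32 20
f 31 17 33
f 31 33 32
f 32 33 34
f 32 34 20
f 33 17 35
f 33 35 34
f 34 35 36
f 34 36 20
f 35 17 37
f 35 37 36
f 36 37 38
f 36 38 20
f 37 17 39
f 37 39 38
f 38 39 40
f 38 40 20
f 39 17 41
f 39 41 40
f 40 41 42
f 40 42 20
f 41 17 43
f 41 43 42
f 42 43 44
f 42 44 20
f 43 17 45
f 43 45 44
f 44 45 46
f 44 46 20
f 45 17 47
f 45 47 46
f 46 47 48
f 46 48 20
f 47 17 18
f 47 18 48
f 48 18 19
f 48 19 20
f 50 52 49
f 53 50 49
f 49 52 51
f 51 53 49
f 50 56 52
f 54 50 53
f 54 56 50
f 52 56 51
f 55 53 51
f 51 56 55
f 55 54 53
f 56 54 55



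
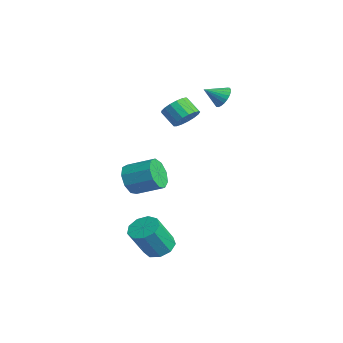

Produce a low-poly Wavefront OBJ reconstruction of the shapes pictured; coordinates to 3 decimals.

v -2.585 1.845 1.065
v -2.15 2.072 1.658
v -2.879 1.723 2.328
v -3.315 1.495 1.735
v -2.359 2.367 1.584
v -3.089 2.017 2.254
v -2.62 2.542 1.391
v -3.349 2.192 2.061
v -2.873 2.557 1.124
v -3.602 2.207 1.793
v -3.06 2.409 0.843
v -3.789 2.059 1.512
v -3.138 2.132 0.613
v -3.868 1.782 1.282
v -3.09 1.789 0.486
v -3.819 1.439 1.156
v -2.926 1.459 0.493
v -3.655 1.109 1.162
v -2.684 1.217 0.63
v -3.413 0.868 1.3
v -2.419 1.119 0.867
v -3.149 0.77 1.537
v -2.193 1.188 1.15
v -2.922 0.838 1.819
v -2.056 1.407 1.413
v -2.785 1.057 2.083
v -2.041 1.726 1.596
v -2.77 1.376 2.266
v 2.687 -1.64 -4.242
v 3.401 -1.884 -4.507
v 3.667 -2.764 -2.983
v 2.953 -2.52 -2.718
v 3.453 -1.408 -4.242
v 3.719 -2.288 -2.718
v 3.146 -1.041 -3.976
v 3.412 -1.921 -2.452
v 2.624 -0.954 -3.835
v 2.89 -1.834 -2.311
v 2.132 -1.188 -3.885
v 2.398 -2.068 -2.36
v 1.9 -1.634 -4.101
v 2.165 -2.514 -2.577
v 2.036 -2.082 -4.384
v 2.301 -2.962 -2.859
v 2.476 -2.324 -4.6
v 2.742 -3.204 -3.076
v 3.016 -2.245 -4.649
v 3.281 -3.125 -3.125
v -0.786 -1.707 -1.553
v -0.401 -2.306 -1.002
v 0.432 -1.232 -0.417
v 0.046 -0.633 -0.967
v -0.082 -2.267 -1.528
v 0.751 -1.193 -0.942
v -0.093 -1.966 -2.065
v 0.74 -0.892 -1.479
v -0.428 -1.544 -2.362
v 0.405 -0.47 -1.776
v -0.931 -1.198 -2.281
v -0.098 -0.124 -1.695
v -1.366 -1.091 -1.859
v -0.533 -0.016 -1.273
v -1.53 -1.272 -1.294
v -0.697 -0.197 -0.708
v -1.346 -1.656 -0.85
v -0.513 -0.582 -0.264
v -0.9 -2.065 -0.735
v -0.068 -0.991 -0.149
v -1.861 3.396 2.528
v -1.442 3.603 2.994
v -2.059 2.484 3.112
v -1.663 3.704 3.077
v -1.915 3.759 3.077
v -2.158 3.758 2.993
v -2.356 3.702 2.838
v -2.479 3.599 2.636
v -2.507 3.466 2.418
v -2.437 3.322 2.216
v -2.28 3.188 2.062
v -2.058 3.087 1.979
v -1.806 3.032 1.98
v -1.563 3.033 2.064
v -1.365 3.089 2.219
v -1.242 3.192 2.421
v -1.214 3.325 2.639
v -1.284 3.47 2.84
f 2 1 5
f 2 5 3
f 3 5 6
f 3 6 4
f 5 1 7
f 5 7 6
f 6 7 8
f 6 8 4
f 7 1 9
f 7 9 8
f 8 9 10
f 8 10 4
f 9 1 11
f 9 11 10
f 10 11 12
f 10 12 4
f 11 1 13
f 11 13 12
f 12 13 14
f 12 14 4
f 13 1 15
f 13 15 14
f 14 15 16
f 14 16 4
f 15 1 17
f 15 17 16
f 16 17 18
f 16 18 4
f 17 1 19
f 17 19 18
f 18 19 20
f 18 20 4
f 19 1 21
f 19 21 20
f 20 21 22
f 20 22 4
f 21 1 23
f 21 23 22
f 22 23 24
f 22 24 4
f 23 1 25
f 23 25 24
f 24 25 26
f 24 26 4
f 25 1 27
f 25 27 26
f 26 27 28
f 26 28 4
f 27 1 2
f 27 2 28
f 28 2 3
f 28 3 4
f 30 29 33
f 30 33 31
f 31 33 34
f 31 34 32
f 33 29 35
f 33 35 34
f 34 35 36
f 34 36 32
f 35 29 37
f 35 37 36
f 36 37 38
f 36 38 32
f 37 29 39
f 37 39 38
f 38 39 40
f 38 40 32
f 39 29 41
f 39 41 40
f 40 41 42
f 40 42 32
f 41 29 43
f 41 43 42
f 42 43 44
f 42 44 32
f 43 29 45
f 43 45 44
f 44 45 46
f 44 46 32
f 45 29 47
f 45 47 46
f 46 47 48
f 46 48 32
f 47 29 30
f 47 30 48
f 48 30 31
f 48 31 32
f 50 49 53
f 50 53 51
f 51 53 54
f 51 54 52
f 53 49 55
f 53 55 54
f 54 55 56
f 54 56 52
f 55 49 57
f 55 57 56
f 56 57 58
f 56 58 52
f 57 49 59
f 57 59 58
f 58 59 60
f 58 60 52
f 59 49 61
f 59 61 60
f 60 61 62
f 60 62 52
f 61 49 63
f 61 63 62
f 62 63 64
f 62 64 52
f 63 49 65
f 63 65 64
f 64 65 66
f 64 66 52
f 65 49 67
f 65 67 66
f 66 67 68
f 66 68 52
f 67 49 50
f 67 50 68
f 68 50 51
f 68 51 52
f 70 69 72
f 70 72 71
f 72 69 73
f 72 73 71
f 73 69 74
f 73 74 71
f 74 69 75
f 74 75 71
f 75 69 76
f 75 76 71
f 76 69 77
f 76 77 71
f 77 69 78
f 77 78 71
f 78 69 79
f 78 79 71
f 79 69 80
f 79 80 71
f 80 69 81
f 80 81 71
f 81 69 82
f 81 82 71
f 82 69 83
f 82 83 71
f 83 69 84
f 83 84 71
f 84 69 85
f 84 85 71
f 85 69 86
f 85 86 71
f 86 69 70
f 86 70 71



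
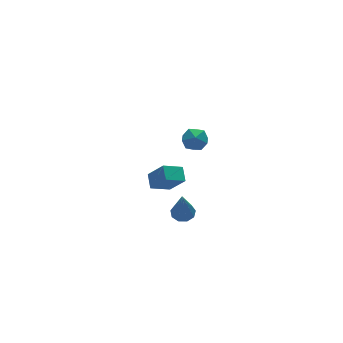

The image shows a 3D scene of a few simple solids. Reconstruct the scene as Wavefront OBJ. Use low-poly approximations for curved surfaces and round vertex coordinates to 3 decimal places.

v -2.957 1.492 -4.467
v -2.465 0.684 -3.277
v -2.678 2.284 -4.045
v -2.186 1.476 -2.855
v -1.834 1.384 -5.005
v -1.342 0.576 -3.815
v -1.555 2.176 -4.583
v -1.063 1.368 -3.393
v -3.826 -3.607 -1.77
v -3.504 -4.154 -1.855
v -4.154 -4.093 0.11
v -3.23 -3.837 -1.726
v -3.236 -3.413 -1.617
v -3.517 -3.08 -1.58
v -3.943 -2.993 -1.632
v -4.314 -3.194 -1.749
v -4.457 -3.588 -1.876
v -4.304 -3.991 -1.953
v -3.928 -4.214 -1.945
v -3.406 -2.734 3.133
v -3.015 -2.108 2.886
v -2.365 -3.432 3.014
v -1.974 -2.806 2.767
v -2.209 -2.85 3.507
v -2.853 -2.419 3.581
v -2.527 -3.121 2.319
v -3.171 -2.69 2.393
v -2.472 -2.348 2.383
v -2.275 -2.18 3.117
v -3.105 -3.36 2.783
v -2.908 -3.192 3.517
f 2 4 1
f 5 2 1
f 1 4 3
f 3 5 1
f 2 8 4
f 6 2 5
f 6 8 2
f 4 8 3
f 7 5 3
f 3 8 7
f 7 6 5
f 8 6 7
f 10 9 12
f 10 12 11
f 12 9 13
f 12 13 11
f 13 9 14
f 13 14 11
f 14 9 15
f 14 15 11
f 15 9 16
f 15 16 11
f 16 9 17
f 16 17 11
f 17 9 18
f 17 18 11
f 18 9 19
f 18 19 11
f 19 9 10
f 19 10 11
f 20 31 25
f 20 25 21
f 20 21 27
f 20 27 30
f 20 30 31
f 21 25 29
f 25 31 24
f 31 30 22
f 30 27 26
f 27 21 28
f 23 29 24
f 23 24 22
f 23 22 26
f 23 26 28
f 23 28 29
f 24 29 25
f 22 24 31
f 26 22 30
f 28 26 27
f 29 28 21



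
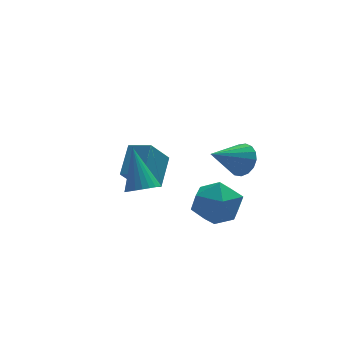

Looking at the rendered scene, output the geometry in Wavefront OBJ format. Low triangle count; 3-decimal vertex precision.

v 2.402 -0.199 -2.47
v 3.44 0.418 -2.706
v 3.42 -1.478 -1.334
v 4.458 -0.861 -1.57
v 3.583 -0.349 -0.874
v 2.954 0.442 -1.576
v 3.906 -1.502 -2.464
v 3.277 -0.711 -3.166
v 4.37 -0.387 -2.702
v 4.17 0.325 -1.72
v 2.69 -1.385 -2.32
v 2.49 -0.673 -1.338
v 4.408 -0.701 0.571
v 4.675 -0.297 1.27
v 2.952 -1.259 1.449
v 4.451 -0.019 1.075
v 4.218 0.104 0.766
v 4.028 0.042 0.411
v 3.925 -0.19 0.093
v 3.933 -0.54 -0.115
v 4.05 -0.926 -0.166
v 4.249 -1.261 -0.049
v 4.484 -1.467 0.211
v 4.702 -1.498 0.553
v 4.853 -1.347 0.899
v 4.902 -1.047 1.17
v 4.838 -0.669 1.304
v 0.922 2.371 -1.711
v 1.544 3.568 -0.676
v 0.063 3.064 -1.996
v 0.685 4.261 -0.961
v 1.855 2.999 -2.999
v 2.477 4.196 -1.964
v 0.996 3.692 -3.284
v 1.618 4.889 -2.249
v 0.099 -1.527 -0.059
v 0.832 -1.624 0.072
v -0.059 -0.353 1.699
v 0.834 -1.38 -0.091
v 0.725 -1.159 -0.248
v 0.52 -0.994 -0.377
v 0.252 -0.911 -0.457
v -0.04 -0.921 -0.477
v -0.311 -1.023 -0.433
v -0.519 -1.202 -0.332
v -0.633 -1.431 -0.189
v -0.635 -1.674 -0.027
v -0.526 -1.895 0.131
v -0.322 -2.06 0.259
v -0.053 -2.144 0.34
v 0.239 -2.134 0.359
v 0.509 -2.032 0.315
v 0.718 -1.853 0.214
f 1 12 6
f 1 6 2
f 1 2 8
f 1 8 11
f 1 11 12
f 2 6 10
f 6 12 5
f 12 11 3
f 11 8 7
f 8 2 9
f 4 10 5
f 4 5 3
f 4 3 7
f 4 7 9
f 4 9 10
f 5 10 6
f 3 5 12
f 7 3 11
f 9 7 8
f 10 9 2
f 14 13 16
f 14 16 15
f 16 13 17
f 16 17 15
f 17 13 18
f 17 18 15
f 18 13 19
f 18 19 15
f 19 13 20
f 19 20 15
f 20 13 21
f 20 21 15
f 21 13 22
f 21 22 15
f 22 13 23
f 22 23 15
f 23 13 24
f 23 24 15
f 24 13 25
f 24 25 15
f 25 13 26
f 25 26 15
f 26 13 27
f 26 27 15
f 27 13 14
f 27 14 15
f 29 31 28
f 32 29 28
f 28 31 30
f 30 32 28
f 29 35 31
f 33 29 32
f 33 35 29
f 31 35 30
f 34 32 30
f 30 35 34
f 34 33 32
f 35 33 34
f 37 36 39
f 37 39 38
f 39 36 40
f 39 40 38
f 40 36 41
f 40 41 38
f 41 36 42
f 41 42 38
f 42 36 43
f 42 43 38
f 43 36 44
f 43 44 38
f 44 36 45
f 44 45 38
f 45 36 46
f 45 46 38
f 46 36 47
f 46 47 38
f 47 36 48
f 47 48 38
f 48 36 49
f 48 49 38
f 49 36 50
f 49 50 38
f 50 36 51
f 50 51 38
f 51 36 52
f 51 52 38
f 52 36 53
f 52 53 38
f 53 36 37
f 53 37 38



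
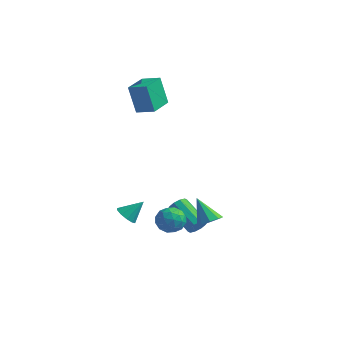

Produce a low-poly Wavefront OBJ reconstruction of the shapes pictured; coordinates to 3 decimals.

v 4.154 -3.366 -0.976
v 4.744 -3.491 -0.466
v 3.066 -2.974 0.376
v 4.739 -2.973 -0.619
v 4.461 -2.639 -0.94
v 4.039 -2.645 -1.278
v 3.671 -2.989 -1.475
v 3.529 -3.509 -1.438
v 3.68 -3.962 -1.185
v 4.052 -4.137 -0.835
v 4.472 -3.951 -0.551
v 1.448 -2.662 -1.035
v 2.134 -2.538 -1.674
v 0.906 -3.842 -1.846
v 1.592 -3.718 -2.485
v 1.804 -4.032 -1.618
v 2.139 -3.303 -1.117
v 0.901 -3.077 -2.403
v 1.236 -2.348 -1.902
v 1.796 -2.794 -2.52
v 2.355 -3.385 -2.035
v 0.685 -2.995 -1.485
v 1.244 -3.586 -1
v 1.839 -2.496 -1.283
v 1.201 -3.884 -2.237
v 1.326 -4.068 -1.727
v 1.729 -3.995 -2.103
v 1.842 -2.946 -0.956
v 2.245 -2.873 -1.332
v 2.051 -3.751 -1.299
v 0.795 -3.507 -2.188
v 1.198 -3.434 -2.564
v 1.311 -2.385 -1.417
v 1.714 -2.312 -1.793
v 0.989 -2.629 -2.221
v 2.043 -2.574 -2.156
v 1.725 -3.268 -2.633
v 1.318 -2.891 -2.585
v 1.515 -2.463 -2.29
v 2.372 -2.921 -1.871
v 2.053 -3.615 -2.348
v 2.178 -3.799 -1.838
v 2.375 -3.371 -1.544
v 2.173 -3.072 -2.368
v 0.987 -2.765 -1.172
v 0.668 -3.459 -1.649
v 0.665 -3.009 -1.976
v 0.862 -2.581 -1.682
v 1.315 -3.112 -0.887
v 0.997 -3.806 -1.364
v 1.525 -3.917 -1.23
v 1.722 -3.489 -0.935
v 0.867 -3.308 -1.152
v -1.602 -2.944 -2.52
v -0.979 -3.311 -2.679
v -0.898 -2.176 -1.54
v -1.001 -2.944 -2.951
v -1.252 -2.577 -3.059
v -1.636 -2.35 -2.96
v -2.008 -2.35 -2.694
v -2.224 -2.577 -2.361
v -2.203 -2.944 -2.088
v -1.952 -3.311 -1.981
v -1.567 -3.538 -2.08
v -1.196 -3.538 -2.346
v -4.17 2.287 2.877
v -4.727 2.298 4.809
v -4.319 4.07 2.824
v -4.876 4.081 4.756
v -2.964 2.399 3.224
v -3.521 2.41 5.156
v -3.113 4.182 3.171
v -3.67 4.193 5.103
v 1.793 -0.662 -3.559
v 2.163 -0.453 -3.041
v 0.436 0.172 -2.063
v 0.067 -0.038 -2.581
v 2.125 -0.138 -3.307
v 0.399 0.487 -2.329
v 1.961 -0.023 -3.67
v 0.235 0.601 -2.692
v 1.733 -0.153 -3.99
v 0.007 0.472 -3.012
v 1.528 -0.477 -4.146
v -0.198 0.148 -3.167
v 1.424 -0.872 -4.077
v -0.303 -0.247 -3.099
v 1.461 -1.187 -3.811
v -0.265 -0.562 -2.833
v 1.625 -1.301 -3.448
v -0.101 -0.677 -2.47
v 1.853 -1.172 -3.128
v 0.127 -0.547 -2.15
v 2.058 -0.848 -2.973
v 0.332 -0.223 -1.994
f 2 1 4
f 2 4 3
f 4 1 5
f 4 5 3
f 5 1 6
f 5 6 3
f 6 1 7
f 6 7 3
f 7 1 8
f 7 8 3
f 8 1 9
f 8 9 3
f 9 1 10
f 9 10 3
f 10 1 11
f 10 11 3
f 11 1 2
f 11 2 3
f 12 49 28
f 49 23 52
f 28 52 17
f 49 52 28
f 12 28 24
f 28 17 29
f 24 29 13
f 28 29 24
f 12 24 33
f 24 13 34
f 33 34 19
f 24 34 33
f 12 33 45
f 33 19 48
f 45 48 22
f 33 48 45
f 12 45 49
f 45 22 53
f 49 53 23
f 45 53 49
f 13 29 40
f 29 17 43
f 40 43 21
f 29 43 40
f 17 52 30
f 52 23 51
f 30 51 16
f 52 51 30
f 23 53 50
f 53 22 46
f 50 46 14
f 53 46 50
f 22 48 47
f 48 19 35
f 47 35 18
f 48 35 47
f 19 34 39
f 34 13 36
f 39 36 20
f 34 36 39
f 15 41 27
f 41 21 42
f 27 42 16
f 41 42 27
f 15 27 25
f 27 16 26
f 25 26 14
f 27 26 25
f 15 25 32
f 25 14 31
f 32 31 18
f 25 31 32
f 15 32 37
f 32 18 38
f 37 38 20
f 32 38 37
f 15 37 41
f 37 20 44
f 41 44 21
f 37 44 41
f 16 42 30
f 42 21 43
f 30 43 17
f 42 43 30
f 14 26 50
f 26 16 51
f 50 51 23
f 26 51 50
f 18 31 47
f 31 14 46
f 47 46 22
f 31 46 47
f 20 38 39
f 38 18 35
f 39 35 19
f 38 35 39
f 21 44 40
f 44 20 36
f 40 36 13
f 44 36 40
f 55 54 57
f 55 57 56
f 57 54 58
f 57 58 56
f 58 54 59
f 58 59 56
f 59 54 60
f 59 60 56
f 60 54 61
f 60 61 56
f 61 54 62
f 61 62 56
f 62 54 63
f 62 63 56
f 63 54 64
f 63 64 56
f 64 54 65
f 64 65 56
f 65 54 55
f 65 55 56
f 67 69 66
f 70 67 66
f 66 69 68
f 68 70 66
f 67 73 69
f 71 67 70
f 71 73 67
f 69 73 68
f 72 70 68
f 68 73 72
f 72 71 70
f 73 71 72
f 75 74 78
f 75 78 76
f 76 78 79
f 76 79 77
f 78 74 80
f 78 80 79
f 79 80 81
f 79 81 77
f 80 74 82
f 80 82 81
f 81 82 83
f 81 83 77
f 82 74 84
f 82 84 83
f 83 84 85
f 83 85 77
f 84 74 86
f 84 86 85
f 85 86 87
f 85 87 77
f 86 74 88
f 86 88 87
f 87 88 89
f 87 89 77
f 88 74 90
f 88 90 89
f 89 90 91
f 89 91 77
f 90 74 92
f 90 92 91
f 91 92 93
f 91 93 77
f 92 74 94
f 92 94 93
f 93 94 95
f 93 95 77
f 94 74 75
f 94 75 95
f 95 75 76
f 95 76 77



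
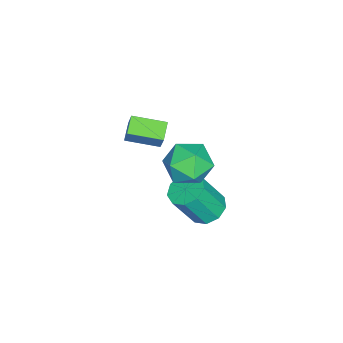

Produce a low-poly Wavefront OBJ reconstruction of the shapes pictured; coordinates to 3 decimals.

v -1.944 -0.367 -4.32
v -1.206 -0.692 -4.72
v -0.618 -1.477 -3
v -1.356 -1.153 -2.6
v -1.096 -0.127 -4.5
v -0.508 -0.912 -2.781
v -1.382 0.325 -4.196
v -0.794 -0.46 -2.476
v -1.932 0.453 -3.95
v -1.344 -0.332 -2.23
v -2.487 0.197 -3.877
v -1.899 -0.588 -2.157
v -2.788 -0.323 -4.011
v -2.2 -1.108 -2.291
v -2.694 -0.863 -4.29
v -2.106 -1.649 -2.57
v -2.25 -1.172 -4.583
v -1.662 -1.957 -2.863
v -1.662 -1.104 -4.753
v -1.074 -1.889 -3.033
v -1.864 -0.073 -1.034
v -0.8 -0.596 -1.112
v -2.72 -1.784 -1.228
v -1.656 -2.307 -1.306
v -2.011 -1.833 -0.276
v -1.482 -0.776 -0.156
v -2.038 -1.604 -2.184
v -1.509 -0.547 -2.064
v -0.908 -1.542 -1.823
v -0.891 -1.684 -0.644
v -2.629 -0.696 -1.696
v -2.612 -0.838 -0.517
v -1.345 -3.678 1.201
v -0.879 -3.353 2.247
v -1.709 -2.231 0.913
v -1.243 -1.905 1.958
v -0.537 -3.555 0.802
v -0.071 -3.229 1.847
v -0.901 -2.107 0.513
v -0.435 -1.782 1.559
f 2 1 5
f 2 5 3
f 3 5 6
f 3 6 4
f 5 1 7
f 5 7 6
f 6 7 8
f 6 8 4
f 7 1 9
f 7 9 8
f 8 9 10
f 8 10 4
f 9 1 11
f 9 11 10
f 10 11 12
f 10 12 4
f 11 1 13
f 11 13 12
f 12 13 14
f 12 14 4
f 13 1 15
f 13 15 14
f 14 15 16
f 14 16 4
f 15 1 17
f 15 17 16
f 16 17 18
f 16 18 4
f 17 1 19
f 17 19 18
f 18 19 20
f 18 20 4
f 19 1 2
f 19 2 20
f 20 2 3
f 20 3 4
f 21 32 26
f 21 26 22
f 21 22 28
f 21 28 31
f 21 31 32
f 22 26 30
f 26 32 25
f 32 31 23
f 31 28 27
f 28 22 29
f 24 30 25
f 24 25 23
f 24 23 27
f 24 27 29
f 24 29 30
f 25 30 26
f 23 25 32
f 27 23 31
f 29 27 28
f 30 29 22
f 34 36 33
f 37 34 33
f 33 36 35
f 35 37 33
f 34 40 36
f 38 34 37
f 38 40 34
f 36 40 35
f 39 37 35
f 35 40 39
f 39 38 37
f 40 38 39



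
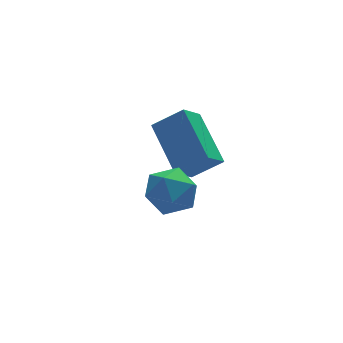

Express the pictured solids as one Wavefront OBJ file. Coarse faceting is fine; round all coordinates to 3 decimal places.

v 2.44 -0.405 3.765
v 2.831 -0.693 3.104
v 1.289 -0.847 3.276
v 1.68 -1.135 2.615
v 1.797 -1.487 3.346
v 2.508 -1.214 3.649
v 1.612 -0.326 2.731
v 2.323 -0.053 3.034
v 2.319 -0.644 2.465
v 2.434 -1.362 2.845
v 1.686 -0.178 3.535
v 1.801 -0.896 3.915
v 2.964 1.103 2.233
v 3.8 0.751 2.906
v 2.941 2.757 3.128
v 3.777 2.404 3.801
v 3.623 1.456 1.599
v 4.459 1.103 2.272
v 3.6 3.109 2.494
v 4.436 2.757 3.167
f 1 12 6
f 1 6 2
f 1 2 8
f 1 8 11
f 1 11 12
f 2 6 10
f 6 12 5
f 12 11 3
f 11 8 7
f 8 2 9
f 4 10 5
f 4 5 3
f 4 3 7
f 4 7 9
f 4 9 10
f 5 10 6
f 3 5 12
f 7 3 11
f 9 7 8
f 10 9 2
f 14 16 13
f 17 14 13
f 13 16 15
f 15 17 13
f 14 20 16
f 18 14 17
f 18 20 14
f 16 20 15
f 19 17 15
f 15 20 19
f 19 18 17
f 20 18 19



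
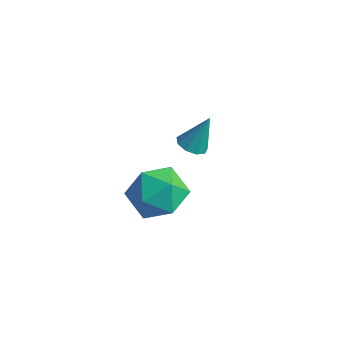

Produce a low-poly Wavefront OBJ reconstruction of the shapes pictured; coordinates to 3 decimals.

v -1.425 -2.699 -0.519
v -0.927 -3.29 0.285
v -2.893 -2.53 0.515
v -2.395 -3.121 1.319
v -2.028 -2.098 1.071
v -1.121 -2.203 0.432
v -2.699 -3.617 0.368
v -1.792 -3.722 -0.271
v -1.715 -3.858 0.833
v -1.3 -2.919 1.267
v -2.52 -2.901 -0.467
v -2.105 -1.962 -0.033
v -3.911 1.139 -1.442
v -3.519 1.515 -1.697
v -3.569 1.681 -0.118
v -3.889 1.692 -1.674
v -4.269 1.61 -1.542
v -4.481 1.308 -1.363
v -4.427 0.927 -1.221
v -4.131 0.645 -1.183
v -3.732 0.594 -1.265
v -3.417 0.799 -1.43
v -3.333 1.163 -1.6
f 1 12 6
f 1 6 2
f 1 2 8
f 1 8 11
f 1 11 12
f 2 6 10
f 6 12 5
f 12 11 3
f 11 8 7
f 8 2 9
f 4 10 5
f 4 5 3
f 4 3 7
f 4 7 9
f 4 9 10
f 5 10 6
f 3 5 12
f 7 3 11
f 9 7 8
f 10 9 2
f 14 13 16
f 14 16 15
f 16 13 17
f 16 17 15
f 17 13 18
f 17 18 15
f 18 13 19
f 18 19 15
f 19 13 20
f 19 20 15
f 20 13 21
f 20 21 15
f 21 13 22
f 21 22 15
f 22 13 23
f 22 23 15
f 23 13 14
f 23 14 15



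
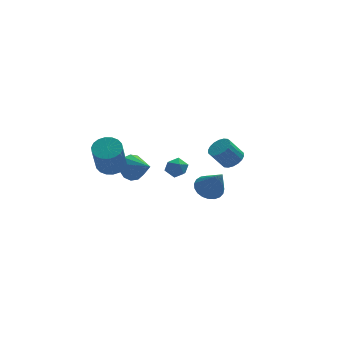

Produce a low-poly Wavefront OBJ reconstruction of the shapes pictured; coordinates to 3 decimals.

v -0.464 1.186 0.69
v 0.228 1.109 0.528
v -0.628 0.051 0.532
v 0.064 -0.026 0.37
v -0.131 0.134 1.039
v -0.03 0.835 1.137
v -0.37 0.325 -0.077
v -0.269 1.026 0.021
v 0.286 0.576 0.054
v 0.434 0.459 0.744
v -0.834 0.701 0.316
v -0.686 0.584 1.006
v -2.268 2.493 -0.365
v -1.645 2.489 -1.015
v -1.512 1.247 0.365
v -1.474 2.804 -0.656
v -1.555 3.019 -0.204
v -1.863 3.068 0.197
v -2.298 2.934 0.419
v -2.724 2.66 0.392
v -3.005 2.333 0.125
v -3.052 2.057 -0.298
v -2.85 1.919 -0.742
v -2.463 1.964 -1.067
v -2.014 2.176 -1.168
v 0.859 -2.681 0.843
v 1.676 -2.673 0.608
v 1.321 -3.699 2.417
v 1.653 -2.38 0.805
v 1.492 -2.139 1.008
v 1.223 -1.992 1.182
v 0.89 -1.964 1.298
v 0.552 -2.06 1.335
v 0.267 -2.263 1.288
v 0.084 -2.539 1.163
v 0.035 -2.839 0.983
v 0.129 -3.112 0.779
v 0.349 -3.311 0.586
v 0.657 -3.401 0.438
v 1 -3.366 0.359
v 1.318 -3.213 0.365
v 1.557 -2.968 0.453
v -3.646 1.349 0.815
v -2.838 1.087 0.846
v -3.206 0.17 2.676
v -4.014 0.431 2.645
v -2.824 1.424 1.018
v -3.192 0.507 2.848
v -2.973 1.746 1.149
v -3.341 0.828 2.98
v -3.255 1.989 1.215
v -3.623 1.072 3.045
v -3.615 2.106 1.201
v -3.983 1.188 3.031
v -3.981 2.072 1.11
v -4.349 1.155 2.94
v -4.28 1.895 0.961
v -4.648 0.978 2.791
v -4.454 1.61 0.784
v -4.822 0.693 2.614
v -4.468 1.273 0.612
v -4.836 0.356 2.442
v -4.319 0.952 0.48
v -4.687 0.034 2.311
v -4.037 0.708 0.415
v -4.405 -0.209 2.245
v -3.677 0.592 0.429
v -4.045 -0.326 2.259
v -3.311 0.625 0.52
v -3.679 -0.292 2.35
v -3.012 0.802 0.669
v -3.38 -0.115 2.499
v 3.567 3.138 -0.812
v 3.958 3.716 -0.512
v 3.165 3.68 0.592
v 2.773 3.102 0.292
v 3.713 3.873 -0.683
v 2.919 3.837 0.421
v 3.438 3.884 -0.88
v 2.645 3.848 0.224
v 3.189 3.747 -1.064
v 2.395 3.712 0.04
v 3.014 3.49 -1.197
v 2.221 3.454 -0.093
v 2.949 3.163 -1.255
v 2.156 3.127 -0.151
v 3.007 2.831 -1.224
v 2.213 2.795 -0.12
v 3.175 2.56 -1.112
v 2.382 2.524 -0.008
v 3.421 2.403 -0.941
v 2.627 2.367 0.163
v 3.695 2.392 -0.744
v 2.902 2.356 0.36
v 3.945 2.528 -0.56
v 3.151 2.493 0.544
v 4.119 2.786 -0.427
v 3.326 2.75 0.677
v 4.184 3.113 -0.369
v 3.391 3.077 0.735
v 4.127 3.445 -0.4
v 3.333 3.409 0.704
f 1 12 6
f 1 6 2
f 1 2 8
f 1 8 11
f 1 11 12
f 2 6 10
f 6 12 5
f 12 11 3
f 11 8 7
f 8 2 9
f 4 10 5
f 4 5 3
f 4 3 7
f 4 7 9
f 4 9 10
f 5 10 6
f 3 5 12
f 7 3 11
f 9 7 8
f 10 9 2
f 14 13 16
f 14 16 15
f 16 13 17
f 16 17 15
f 17 13 18
f 17 18 15
f 18 13 19
f 18 19 15
f 19 13 20
f 19 20 15
f 20 13 21
f 20 21 15
f 21 13 22
f 21 22 15
f 22 13 23
f 22 23 15
f 23 13 24
f 23 24 15
f 24 13 25
f 24 25 15
f 25 13 14
f 25 14 15
f 27 26 29
f 27 29 28
f 29 26 30
f 29 30 28
f 30 26 31
f 30 31 28
f 31 26 32
f 31 32 28
f 32 26 33
f 32 33 28
f 33 26 34
f 33 34 28
f 34 26 35
f 34 35 28
f 35 26 36
f 35 36 28
f 36 26 37
f 36 37 28
f 37 26 38
f 37 38 28
f 38 26 39
f 38 39 28
f 39 26 40
f 39 40 28
f 40 26 41
f 40 41 28
f 41 26 42
f 41 42 28
f 42 26 27
f 42 27 28
f 44 43 47
f 44 47 45
f 45 47 48
f 45 48 46
f 47 43 49
f 47 49 48
f 48 49 50
f 48 50 46
f 49 43 51
f 49 51 50
f 50 51 52
f 50 52 46
f 51 43 53
f 51 53 52
f 52 53 54
f 52 54 46
f 53 43 55
f 53 55 54
f 54 55 56
f 54 56 46
f 55 43 57
f 55 57 56
f 56 57 58
f 56 58 46
f 57 43 59
f 57 59 58
f 58 59 60
f 58 60 46
f 59 43 61
f 59 61 60
f 60 61 62
f 60 62 46
f 61 43 63
f 61 63 62
f 62 63 64
f 62 64 46
f 63 43 65
f 63 65 64
f 64 65 66
f 64 66 46
f 65 43 67
f 65 67 66
f 66 67 68
f 66 68 46
f 67 43 69
f 67 69 68
f 68 69 70
f 68 70 46
f 69 43 71
f 69 71 70
f 70 71 72
f 70 72 46
f 71 43 44
f 71 44 72
f 72 44 45
f 72 45 46
f 74 73 77
f 74 77 75
f 75 77 78
f 75 78 76
f 77 73 79
f 77 79 78
f 78 79 80
f 78 80 76
f 79 73 81
f 79 81 80
f 80 81 82
f 80 82 76
f 81 73 83
f 81 83 82
f 82 83 84
f 82 84 76
f 83 73 85
f 83 85 84
f 84 85 86
f 84 86 76
f 85 73 87
f 85 87 86
f 86 87 88
f 86 88 76
f 87 73 89
f 87 89 88
f 88 89 90
f 88 90 76
f 89 73 91
f 89 91 90
f 90 91 92
f 90 92 76
f 91 73 93
f 91 93 92
f 92 93 94
f 92 94 76
f 93 73 95
f 93 95 94
f 94 95 96
f 94 96 76
f 95 73 97
f 95 97 96
f 96 97 98
f 96 98 76
f 97 73 99
f 97 99 98
f 98 99 100
f 98 100 76
f 99 73 101
f 99 101 100
f 100 101 102
f 100 102 76
f 101 73 74
f 101 74 102
f 102 74 75
f 102 75 76



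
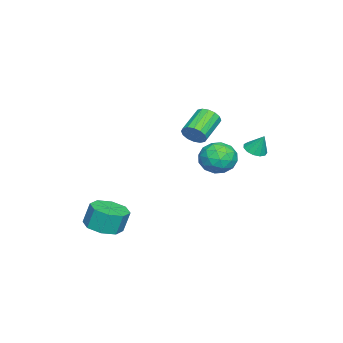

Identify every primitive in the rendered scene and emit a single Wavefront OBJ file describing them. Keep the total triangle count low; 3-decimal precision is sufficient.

v 3.573 -3.792 -3.296
v 4.346 -4.262 -3.081
v 4.22 -3.958 -1.968
v 3.447 -3.488 -2.184
v 4.478 -3.584 -3.251
v 4.353 -3.279 -2.139
v 4.08 -3.028 -3.448
v 3.954 -2.723 -2.336
v 3.384 -2.919 -3.556
v 3.259 -2.615 -2.444
v 2.8 -3.322 -3.512
v 2.674 -3.018 -2.399
v 2.667 -4.001 -3.341
v 2.542 -3.696 -2.229
v 3.066 -4.557 -3.144
v 2.94 -4.252 -2.032
v 3.761 -4.665 -3.036
v 3.636 -4.361 -1.924
v -2.451 1.622 -0.433
v -2.125 1.151 -0.255
v -2.309 2.078 0.513
v -1.908 1.37 -0.394
v -1.863 1.67 -0.544
v -2.006 1.954 -0.66
v -2.289 2.133 -0.703
v -2.624 2.149 -0.661
v -2.904 1.999 -0.547
v -3.04 1.728 -0.396
v -2.989 1.424 -0.257
v -2.768 1.183 -0.174
v -2.445 1.081 -0.174
v 0.007 -0.631 1.235
v 0.231 -0.865 1.786
v -1.083 -0.544 2.457
v -1.307 -0.309 1.905
v 0.312 -0.544 1.791
v -1.002 -0.223 2.461
v 0.311 -0.246 1.646
v -1.003 0.075 2.317
v 0.229 -0.051 1.391
v -1.085 0.27 2.062
v 0.087 -0.011 1.094
v -1.227 0.31 1.765
v -0.076 -0.138 0.835
v -1.39 0.184 1.506
v -0.217 -0.396 0.683
v -1.531 -0.075 1.354
v -0.298 -0.717 0.679
v -1.612 -0.396 1.349
v -0.297 -1.015 0.823
v -1.611 -0.694 1.494
v -0.215 -1.21 1.078
v -1.529 -0.889 1.749
v -0.073 -1.25 1.375
v -1.387 -0.929 2.046
v 0.09 -1.124 1.634
v -1.224 -0.802 2.305
v 2.683 2.038 1.57
v 3.403 1.997 1.007
v 2.697 0.563 1.693
v 3.417 0.522 1.13
v 3.511 0.877 1.968
v 3.502 1.789 1.892
v 2.598 0.771 0.808
v 2.589 1.683 0.732
v 3.35 1.215 0.536
v 3.915 1.28 1.253
v 2.185 1.28 1.447
v 2.75 1.345 2.164
v 3.042 2.147 1.277
v 3.058 0.413 1.423
v 3.113 0.622 1.915
v 3.537 0.598 1.584
v 3.1 2.024 1.798
v 3.523 2.001 1.467
v 3.587 1.342 2.032
v 2.577 0.559 1.233
v 3 0.536 0.902
v 2.563 1.962 1.116
v 2.987 1.938 0.785
v 2.513 1.218 0.668
v 3.434 1.663 0.67
v 3.442 0.796 0.742
v 2.961 0.943 0.553
v 2.956 1.478 0.508
v 3.766 1.702 1.091
v 3.774 0.835 1.164
v 3.829 1.043 1.656
v 3.824 1.579 1.611
v 3.735 1.242 0.815
v 2.326 1.725 1.536
v 2.334 0.858 1.609
v 2.276 0.981 1.089
v 2.271 1.517 1.044
v 2.658 1.764 1.958
v 2.666 0.897 2.03
v 3.144 1.082 2.192
v 3.139 1.617 2.147
v 2.365 1.318 1.885
f 2 1 5
f 2 5 3
f 3 5 6
f 3 6 4
f 5 1 7
f 5 7 6
f 6 7 8
f 6 8 4
f 7 1 9
f 7 9 8
f 8 9 10
f 8 10 4
f 9 1 11
f 9 11 10
f 10 11 12
f 10 12 4
f 11 1 13
f 11 13 12
f 12 13 14
f 12 14 4
f 13 1 15
f 13 15 14
f 14 15 16
f 14 16 4
f 15 1 17
f 15 17 16
f 16 17 18
f 16 18 4
f 17 1 2
f 17 2 18
f 18 2 3
f 18 3 4
f 20 19 22
f 20 22 21
f 22 19 23
f 22 23 21
f 23 19 24
f 23 24 21
f 24 19 25
f 24 25 21
f 25 19 26
f 25 26 21
f 26 19 27
f 26 27 21
f 27 19 28
f 27 28 21
f 28 19 29
f 28 29 21
f 29 19 30
f 29 30 21
f 30 19 31
f 30 31 21
f 31 19 20
f 31 20 21
f 33 32 36
f 33 36 34
f 34 36 37
f 34 37 35
f 36 32 38
f 36 38 37
f 37 38 39
f 37 39 35
f 38 32 40
f 38 40 39
f 39 40 41
f 39 41 35
f 40 32 42
f 40 42 41
f 41 42 43
f 41 43 35
f 42 32 44
f 42 44 43
f 43 44 45
f 43 45 35
f 44 32 46
f 44 46 45
f 45 46 47
f 45 47 35
f 46 32 48
f 46 48 47
f 47 48 49
f 47 49 35
f 48 32 50
f 48 50 49
f 49 50 51
f 49 51 35
f 50 32 52
f 50 52 51
f 51 52 53
f 51 53 35
f 52 32 54
f 52 54 53
f 53 54 55
f 53 55 35
f 54 32 56
f 54 56 55
f 55 56 57
f 55 57 35
f 56 32 33
f 56 33 57
f 57 33 34
f 57 34 35
f 58 95 74
f 95 69 98
f 74 98 63
f 95 98 74
f 58 74 70
f 74 63 75
f 70 75 59
f 74 75 70
f 58 70 79
f 70 59 80
f 79 80 65
f 70 80 79
f 58 79 91
f 79 65 94
f 91 94 68
f 79 94 91
f 58 91 95
f 91 68 99
f 95 99 69
f 91 99 95
f 59 75 86
f 75 63 89
f 86 89 67
f 75 89 86
f 63 98 76
f 98 69 97
f 76 97 62
f 98 97 76
f 69 99 96
f 99 68 92
f 96 92 60
f 99 92 96
f 68 94 93
f 94 65 81
f 93 81 64
f 94 81 93
f 65 80 85
f 80 59 82
f 85 82 66
f 80 82 85
f 61 87 73
f 87 67 88
f 73 88 62
f 87 88 73
f 61 73 71
f 73 62 72
f 71 72 60
f 73 72 71
f 61 71 78
f 71 60 77
f 78 77 64
f 71 77 78
f 61 78 83
f 78 64 84
f 83 84 66
f 78 84 83
f 61 83 87
f 83 66 90
f 87 90 67
f 83 90 87
f 62 88 76
f 88 67 89
f 76 89 63
f 88 89 76
f 60 72 96
f 72 62 97
f 96 97 69
f 72 97 96
f 64 77 93
f 77 60 92
f 93 92 68
f 77 92 93
f 66 84 85
f 84 64 81
f 85 81 65
f 84 81 85
f 67 90 86
f 90 66 82
f 86 82 59
f 90 82 86



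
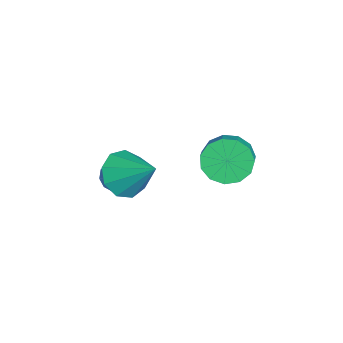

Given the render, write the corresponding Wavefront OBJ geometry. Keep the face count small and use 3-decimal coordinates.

v -3.061 -2.672 -2.962
v -2.506 -2.843 -3.452
v -1.703 -2.478 -2.668
v -2.259 -2.308 -2.178
v -2.614 -2.436 -3.53
v -1.812 -2.072 -2.745
v -2.865 -2.104 -3.427
v -2.062 -1.74 -2.643
v -3.178 -1.953 -3.177
v -2.375 -1.588 -2.393
v -3.454 -2.03 -2.859
v -2.651 -1.665 -2.075
v -3.605 -2.311 -2.573
v -2.802 -1.946 -1.789
v -3.584 -2.706 -2.411
v -2.781 -2.342 -1.627
v -3.397 -3.091 -2.424
v -2.594 -2.727 -1.64
v -3.103 -3.343 -2.607
v -2.3 -2.979 -1.823
v -2.796 -3.382 -2.904
v -1.993 -3.017 -2.12
v -2.574 -3.196 -3.218
v -1.771 -2.831 -2.434
v 0.849 -2.123 0.86
v 1.489 -1.817 0.072
v 1.711 -0.937 2.02
v 0.895 -1.4 0.086
v 0.281 -1.321 0.462
v -0.068 -1.618 1.025
v 0.012 -2.151 1.51
v 0.484 -2.671 1.69
v 1.127 -2.934 1.482
v 1.64 -2.818 0.983
v 1.782 -2.377 0.426
v -4.007 1.643 -2.497
v -3.482 2.154 -3.291
v -2.569 2.107 -2.717
v -3.093 1.597 -1.923
v -3.694 2.587 -2.919
v -2.78 2.54 -2.345
v -4.005 2.72 -2.413
v -3.091 2.674 -1.839
v -4.316 2.511 -1.934
v -3.403 2.465 -1.36
v -4.53 2.027 -1.633
v -3.616 1.981 -1.06
v -4.577 1.421 -1.607
v -3.663 1.375 -1.033
v -4.443 0.885 -1.863
v -3.53 0.839 -1.289
v -4.171 0.59 -2.32
v -3.257 0.544 -1.747
v -3.847 0.63 -2.834
v -2.933 0.583 -2.26
v -3.573 0.991 -3.24
v -2.659 0.944 -2.666
v -3.437 1.559 -3.411
v -2.524 1.513 -2.837
f 2 1 5
f 2 5 3
f 3 5 6
f 3 6 4
f 5 1 7
f 5 7 6
f 6 7 8
f 6 8 4
f 7 1 9
f 7 9 8
f 8 9 10
f 8 10 4
f 9 1 11
f 9 11 10
f 10 11 12
f 10 12 4
f 11 1 13
f 11 13 12
f 12 13 14
f 12 14 4
f 13 1 15
f 13 15 14
f 14 15 16
f 14 16 4
f 15 1 17
f 15 17 16
f 16 17 18
f 16 18 4
f 17 1 19
f 17 19 18
f 18 19 20
f 18 20 4
f 19 1 21
f 19 21 20
f 20 21 22
f 20 22 4
f 21 1 23
f 21 23 22
f 22 23 24
f 22 24 4
f 23 1 2
f 23 2 24
f 24 2 3
f 24 3 4
f 26 25 28
f 26 28 27
f 28 25 29
f 28 29 27
f 29 25 30
f 29 30 27
f 30 25 31
f 30 31 27
f 31 25 32
f 31 32 27
f 32 25 33
f 32 33 27
f 33 25 34
f 33 34 27
f 34 25 35
f 34 35 27
f 35 25 26
f 35 26 27
f 37 36 40
f 37 40 38
f 38 40 41
f 38 41 39
f 40 36 42
f 40 42 41
f 41 42 43
f 41 43 39
f 42 36 44
f 42 44 43
f 43 44 45
f 43 45 39
f 44 36 46
f 44 46 45
f 45 46 47
f 45 47 39
f 46 36 48
f 46 48 47
f 47 48 49
f 47 49 39
f 48 36 50
f 48 50 49
f 49 50 51
f 49 51 39
f 50 36 52
f 50 52 51
f 51 52 53
f 51 53 39
f 52 36 54
f 52 54 53
f 53 54 55
f 53 55 39
f 54 36 56
f 54 56 55
f 55 56 57
f 55 57 39
f 56 36 58
f 56 58 57
f 57 58 59
f 57 59 39
f 58 36 37
f 58 37 59
f 59 37 38
f 59 38 39

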